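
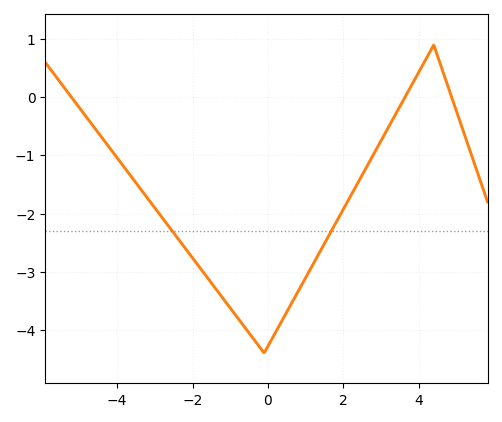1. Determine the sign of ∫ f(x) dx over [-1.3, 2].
negative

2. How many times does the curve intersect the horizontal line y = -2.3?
2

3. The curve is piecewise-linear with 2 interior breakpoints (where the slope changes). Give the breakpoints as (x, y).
(-0.1, -4.4); (4.4, 0.9)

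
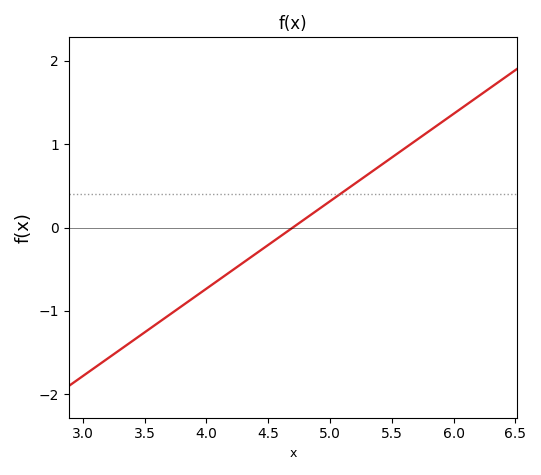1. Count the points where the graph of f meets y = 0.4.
1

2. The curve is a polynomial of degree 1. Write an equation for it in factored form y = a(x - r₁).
y = 1.05(x - 4.7)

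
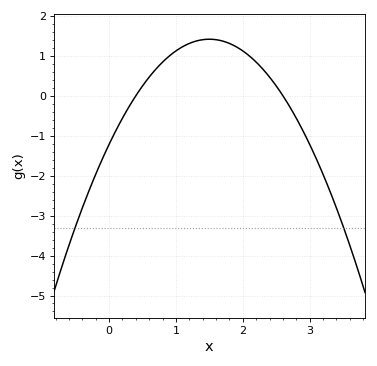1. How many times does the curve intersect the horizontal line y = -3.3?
2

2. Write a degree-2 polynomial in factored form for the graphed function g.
y = -1.17(x - 0.4)(x - 2.6)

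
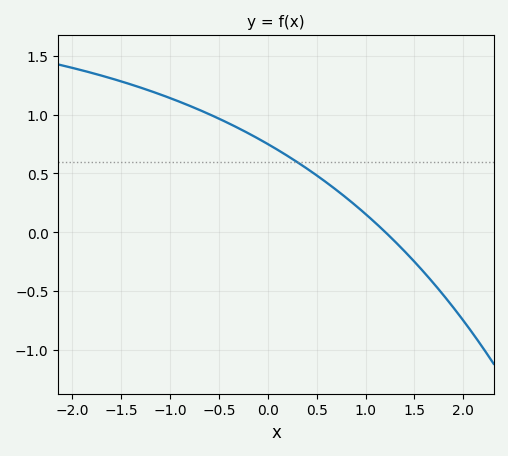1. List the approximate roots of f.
1.2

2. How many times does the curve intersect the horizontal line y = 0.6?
1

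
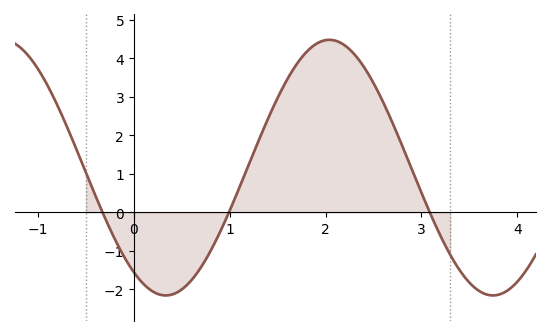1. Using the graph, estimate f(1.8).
4.16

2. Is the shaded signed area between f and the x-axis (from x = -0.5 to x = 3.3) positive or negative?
positive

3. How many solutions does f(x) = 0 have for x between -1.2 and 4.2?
3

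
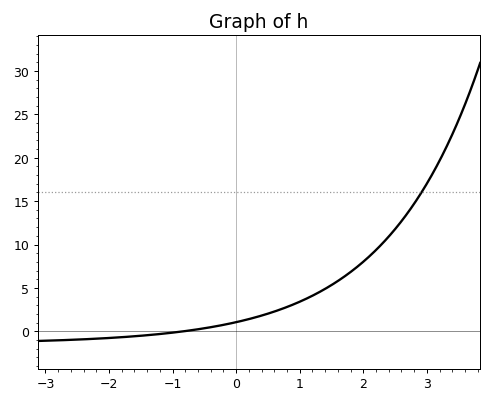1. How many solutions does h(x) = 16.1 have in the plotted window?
1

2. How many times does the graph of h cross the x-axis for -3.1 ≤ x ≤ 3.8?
1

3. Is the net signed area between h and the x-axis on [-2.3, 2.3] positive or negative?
positive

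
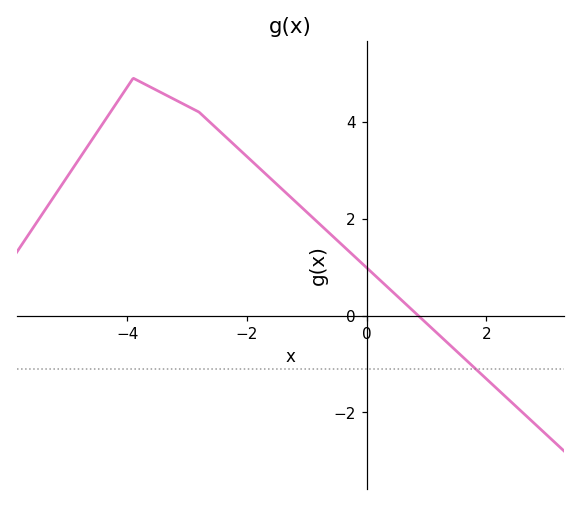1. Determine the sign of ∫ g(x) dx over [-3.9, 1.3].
positive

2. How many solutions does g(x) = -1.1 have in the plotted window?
1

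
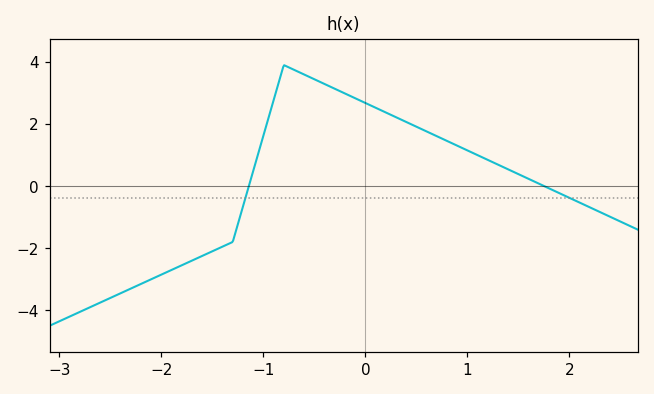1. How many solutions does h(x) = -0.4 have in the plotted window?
2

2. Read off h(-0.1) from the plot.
2.8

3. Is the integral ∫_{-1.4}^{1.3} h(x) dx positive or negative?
positive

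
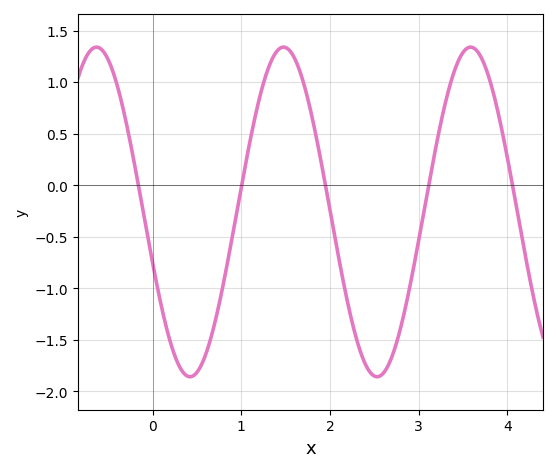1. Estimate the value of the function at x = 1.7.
1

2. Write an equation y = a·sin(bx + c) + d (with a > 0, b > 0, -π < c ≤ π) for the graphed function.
y = 1.6sin(3x - 2.8) - 0.26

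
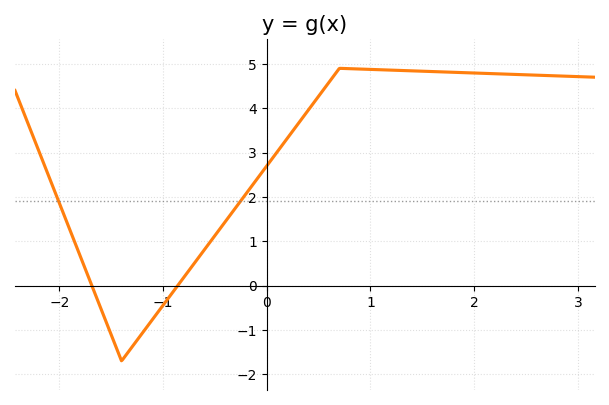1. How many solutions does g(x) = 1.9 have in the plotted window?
2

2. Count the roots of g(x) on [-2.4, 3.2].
2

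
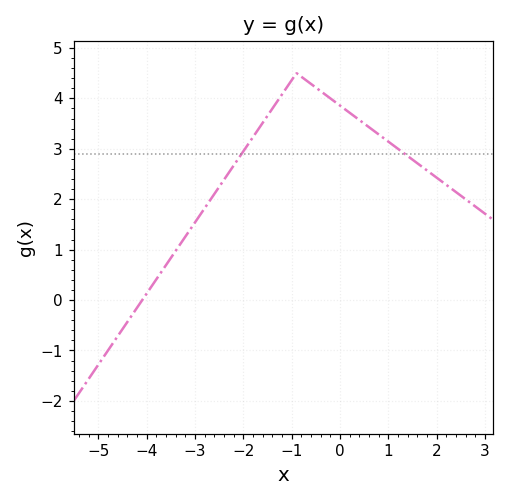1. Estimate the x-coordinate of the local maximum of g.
-0.899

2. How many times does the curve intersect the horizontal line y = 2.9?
2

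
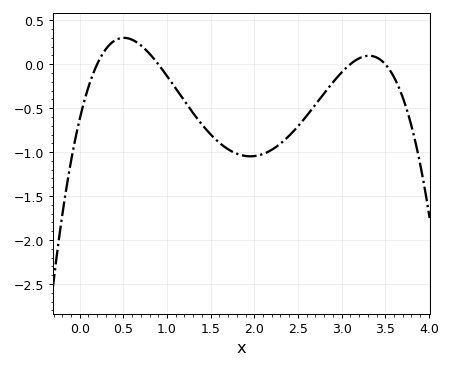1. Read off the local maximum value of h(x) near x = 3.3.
0.1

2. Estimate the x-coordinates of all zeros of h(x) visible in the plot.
0.2, 0.9, 3.1, 3.5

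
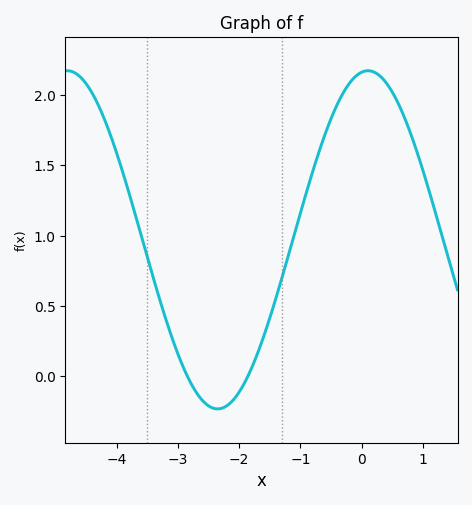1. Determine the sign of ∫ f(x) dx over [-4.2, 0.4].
positive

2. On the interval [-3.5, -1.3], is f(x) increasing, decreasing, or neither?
neither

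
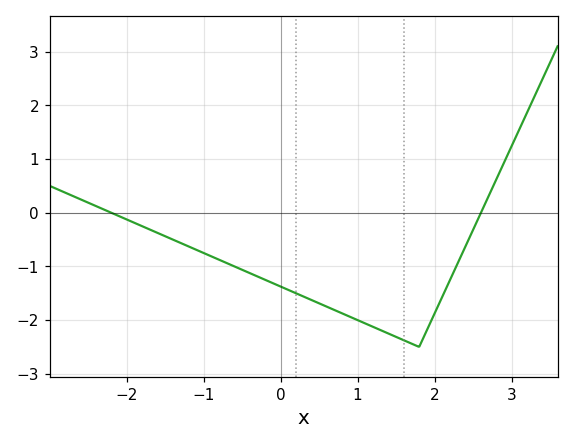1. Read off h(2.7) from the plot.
0.304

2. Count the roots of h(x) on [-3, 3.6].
2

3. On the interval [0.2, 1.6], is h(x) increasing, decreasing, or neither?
decreasing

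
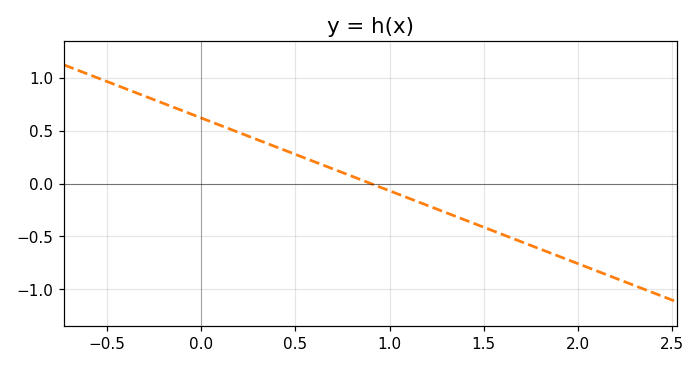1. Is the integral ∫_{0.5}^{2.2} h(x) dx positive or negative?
negative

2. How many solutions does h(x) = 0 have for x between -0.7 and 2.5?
1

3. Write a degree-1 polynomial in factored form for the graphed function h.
y = -0.69(x - 0.9)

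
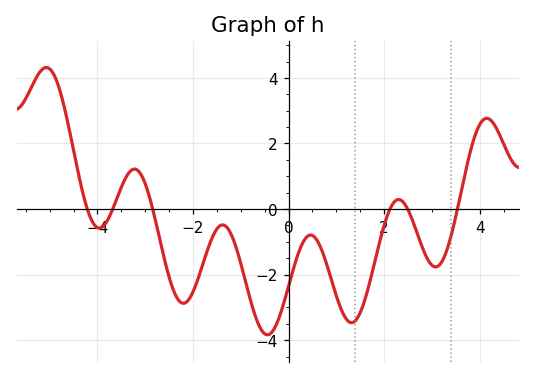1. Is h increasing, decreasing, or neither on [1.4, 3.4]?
neither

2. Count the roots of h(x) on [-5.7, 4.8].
6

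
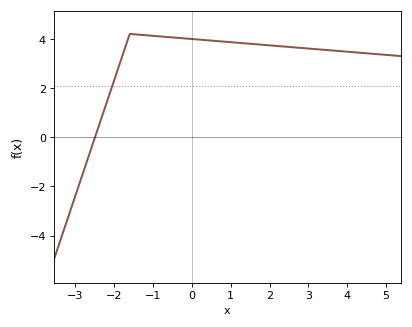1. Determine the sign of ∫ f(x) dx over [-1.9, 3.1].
positive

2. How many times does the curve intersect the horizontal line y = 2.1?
1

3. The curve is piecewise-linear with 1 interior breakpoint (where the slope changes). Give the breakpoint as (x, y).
(-1.6, 4.2)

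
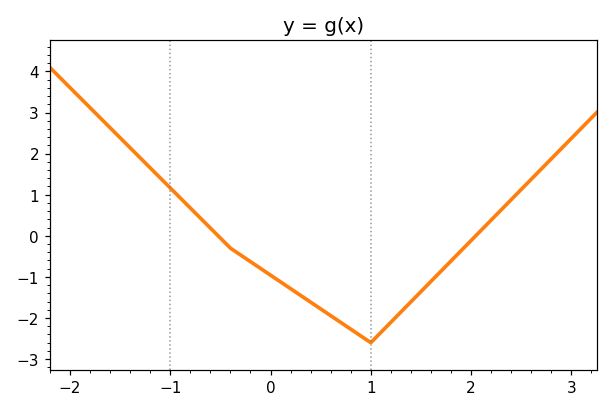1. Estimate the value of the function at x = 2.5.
1.1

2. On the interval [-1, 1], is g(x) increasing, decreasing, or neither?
decreasing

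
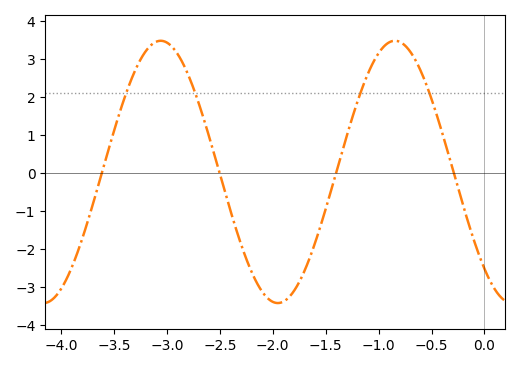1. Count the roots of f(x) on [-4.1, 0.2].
4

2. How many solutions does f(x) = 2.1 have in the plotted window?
4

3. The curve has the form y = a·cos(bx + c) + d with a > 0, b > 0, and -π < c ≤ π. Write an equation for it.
y = 3.45cos(2.84x + 2.4) + 0.03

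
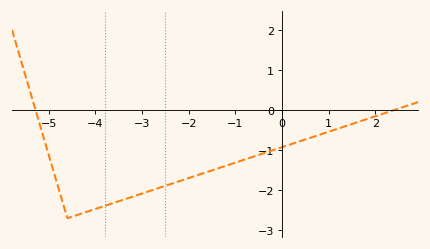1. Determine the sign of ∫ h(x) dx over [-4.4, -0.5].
negative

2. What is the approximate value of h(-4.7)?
-2.3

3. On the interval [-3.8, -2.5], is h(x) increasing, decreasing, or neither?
increasing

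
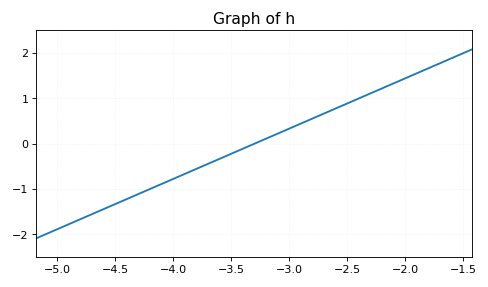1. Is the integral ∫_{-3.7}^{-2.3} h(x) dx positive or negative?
positive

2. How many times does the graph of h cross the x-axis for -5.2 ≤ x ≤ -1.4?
1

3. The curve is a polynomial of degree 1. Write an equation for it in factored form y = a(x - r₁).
y = 1.11(x + 3.3)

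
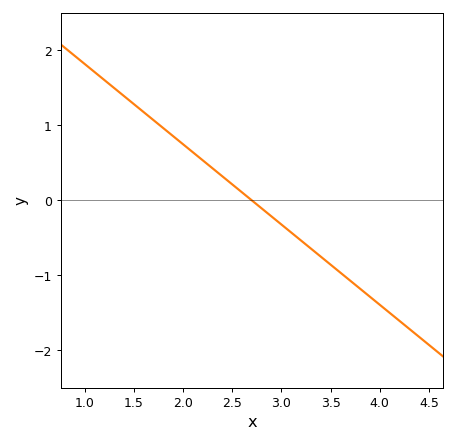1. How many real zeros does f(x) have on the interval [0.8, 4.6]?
1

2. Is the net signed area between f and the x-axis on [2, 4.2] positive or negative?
negative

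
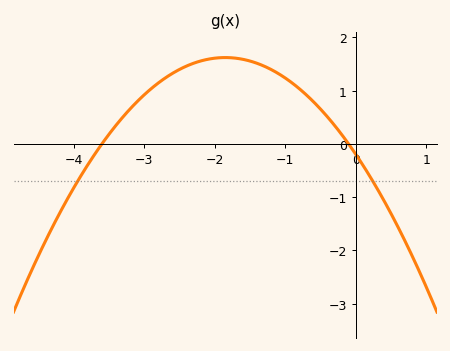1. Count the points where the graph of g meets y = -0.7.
2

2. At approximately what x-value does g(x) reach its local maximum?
-1.85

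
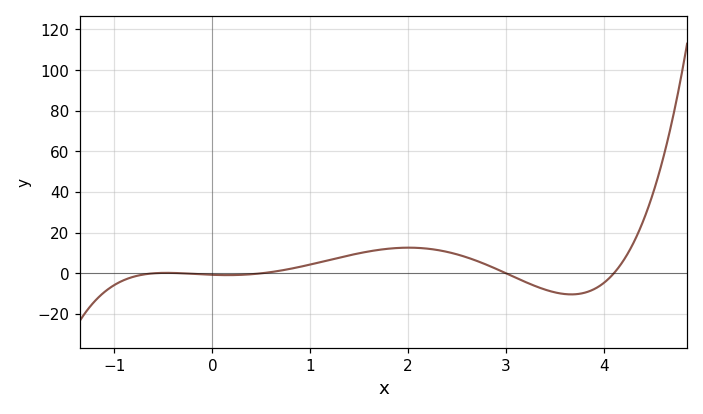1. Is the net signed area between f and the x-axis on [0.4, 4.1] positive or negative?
positive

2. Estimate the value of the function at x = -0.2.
0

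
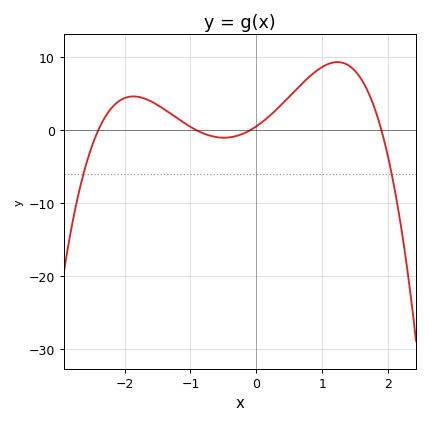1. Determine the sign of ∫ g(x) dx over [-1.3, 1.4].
positive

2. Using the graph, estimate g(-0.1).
0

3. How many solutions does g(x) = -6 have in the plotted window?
2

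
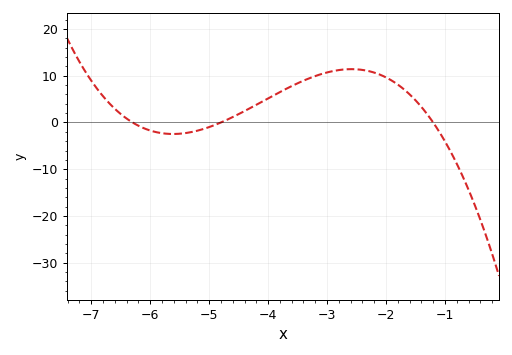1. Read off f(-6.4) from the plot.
1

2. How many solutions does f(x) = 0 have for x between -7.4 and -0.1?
3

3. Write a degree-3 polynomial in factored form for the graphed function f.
y = -1(x + 6.3)(x + 4.8)(x + 1.2)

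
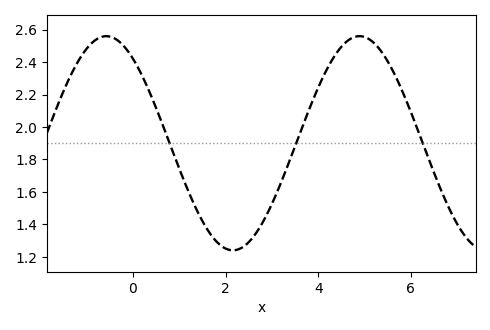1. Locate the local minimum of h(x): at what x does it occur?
2.2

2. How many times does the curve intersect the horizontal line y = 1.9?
3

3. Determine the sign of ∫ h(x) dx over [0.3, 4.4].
positive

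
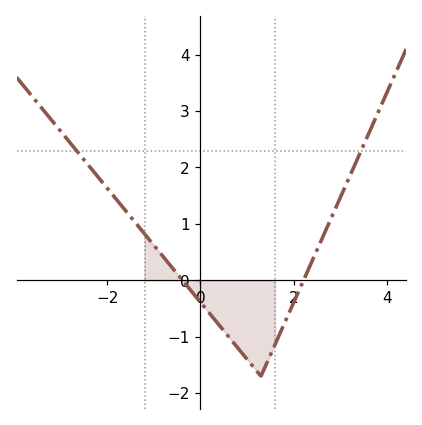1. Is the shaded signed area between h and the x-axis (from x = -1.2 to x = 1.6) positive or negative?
negative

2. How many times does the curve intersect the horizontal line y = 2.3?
2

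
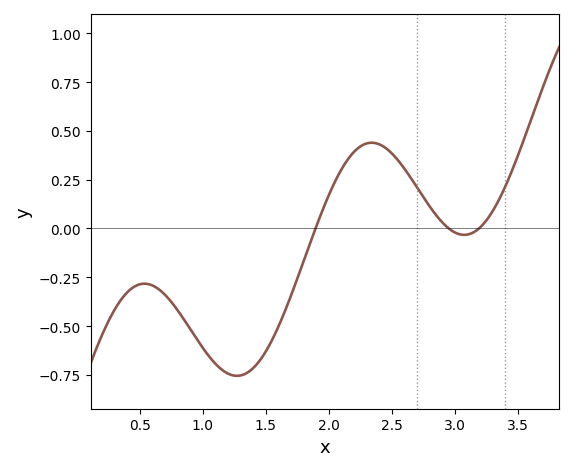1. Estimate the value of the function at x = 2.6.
0.3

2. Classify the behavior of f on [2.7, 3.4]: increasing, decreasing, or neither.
neither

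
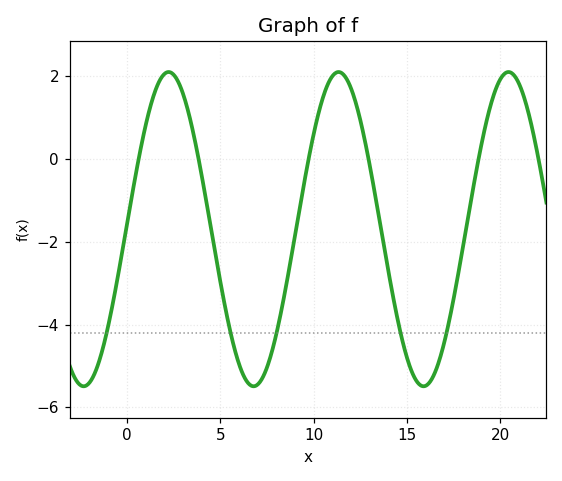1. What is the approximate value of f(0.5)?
-0.4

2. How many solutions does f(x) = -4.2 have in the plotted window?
5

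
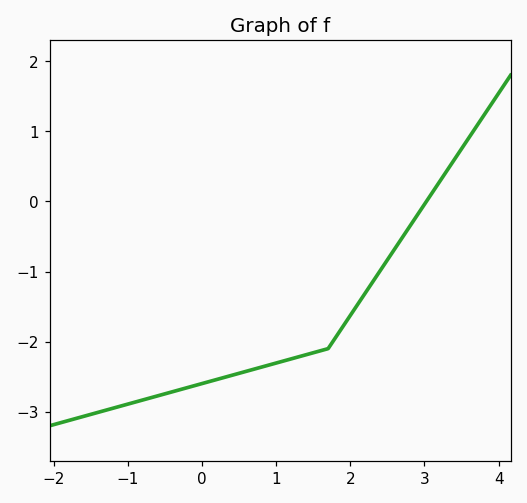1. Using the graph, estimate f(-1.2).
-2.95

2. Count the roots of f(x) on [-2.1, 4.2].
1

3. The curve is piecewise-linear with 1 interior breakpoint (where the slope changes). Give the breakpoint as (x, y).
(1.7, -2.1)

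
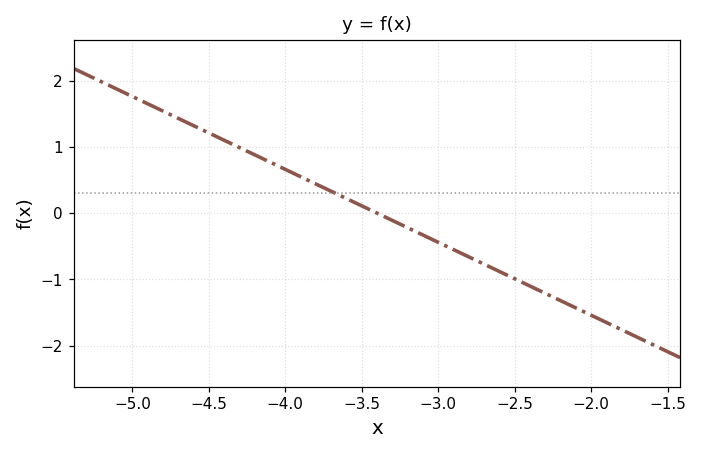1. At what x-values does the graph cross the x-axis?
-3.4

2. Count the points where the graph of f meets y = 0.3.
1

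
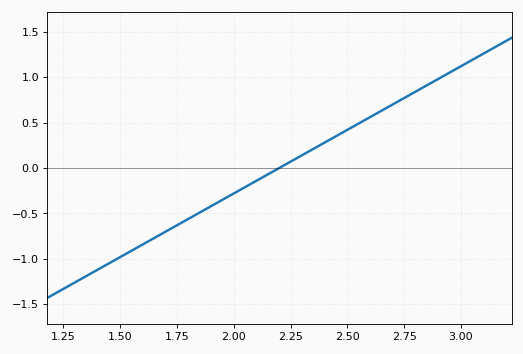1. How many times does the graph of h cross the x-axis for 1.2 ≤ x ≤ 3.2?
1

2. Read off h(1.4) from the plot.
-1.12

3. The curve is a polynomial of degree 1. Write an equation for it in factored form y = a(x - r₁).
y = 1.4(x - 2.2)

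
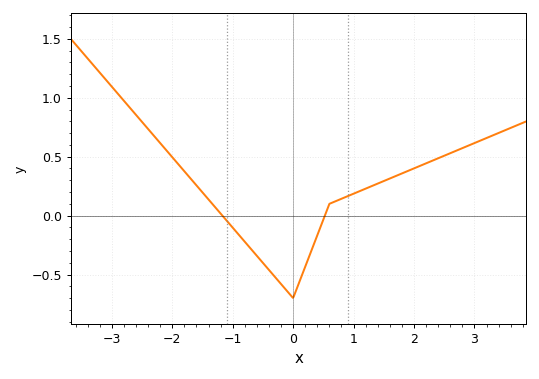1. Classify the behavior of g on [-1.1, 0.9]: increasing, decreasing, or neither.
neither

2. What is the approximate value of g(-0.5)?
-0.4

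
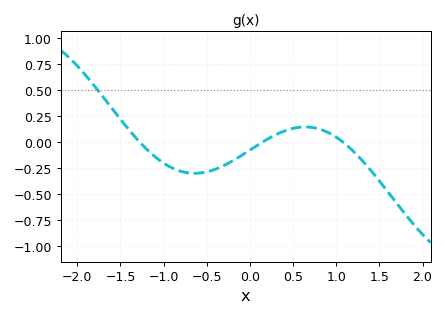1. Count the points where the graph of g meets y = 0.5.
1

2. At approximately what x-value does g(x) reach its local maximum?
0.6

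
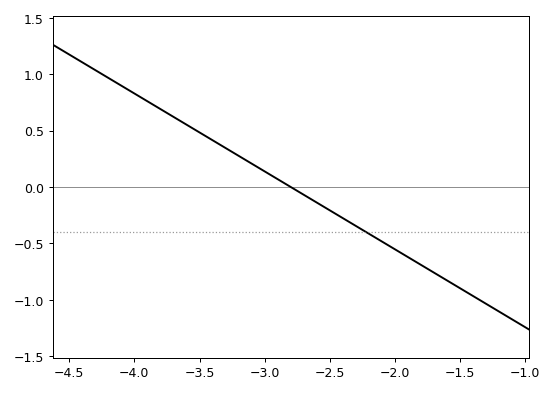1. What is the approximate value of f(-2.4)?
-0.276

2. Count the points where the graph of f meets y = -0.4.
1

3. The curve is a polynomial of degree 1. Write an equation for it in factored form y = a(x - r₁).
y = -0.69(x + 2.8)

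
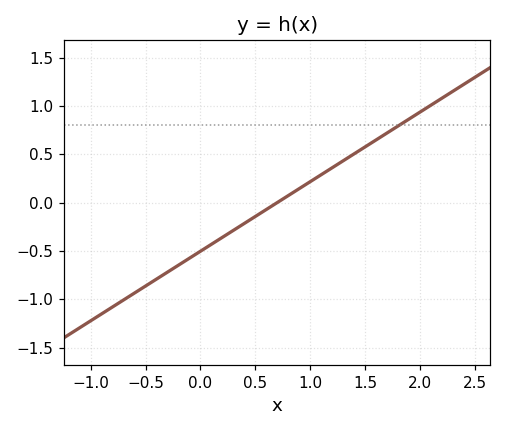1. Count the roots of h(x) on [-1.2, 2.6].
1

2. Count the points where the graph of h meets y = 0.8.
1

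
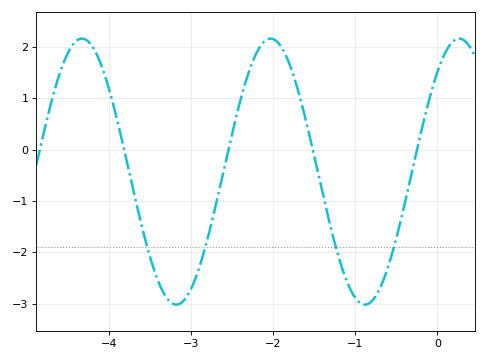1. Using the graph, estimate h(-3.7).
-0.854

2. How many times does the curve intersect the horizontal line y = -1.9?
4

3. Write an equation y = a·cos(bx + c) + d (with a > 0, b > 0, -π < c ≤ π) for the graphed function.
y = 2.59cos(2.73x - 0.73) - 0.43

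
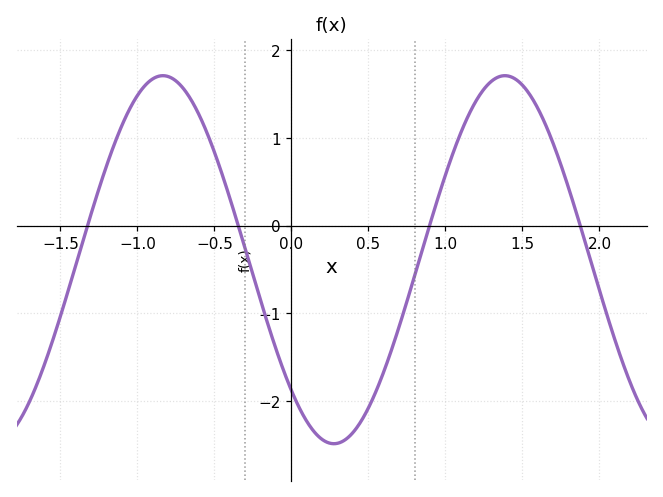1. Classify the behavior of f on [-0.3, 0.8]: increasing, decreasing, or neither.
neither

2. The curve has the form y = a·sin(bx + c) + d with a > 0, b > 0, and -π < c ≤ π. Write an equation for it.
y = 2.1sin(2.8x - 2.4) - 0.39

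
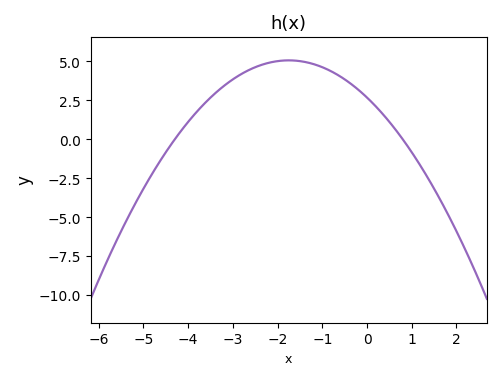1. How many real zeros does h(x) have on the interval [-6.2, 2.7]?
2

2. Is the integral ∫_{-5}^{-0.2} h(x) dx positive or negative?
positive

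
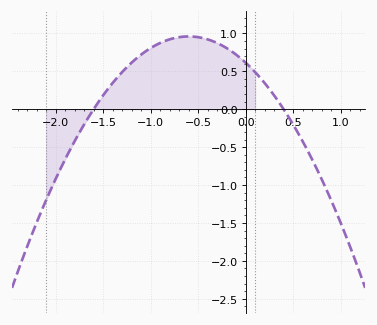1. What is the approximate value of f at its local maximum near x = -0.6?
0.95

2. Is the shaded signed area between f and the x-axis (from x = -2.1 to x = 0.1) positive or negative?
positive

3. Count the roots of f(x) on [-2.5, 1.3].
2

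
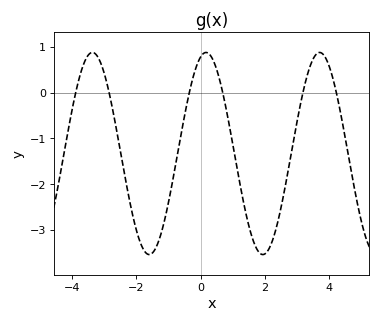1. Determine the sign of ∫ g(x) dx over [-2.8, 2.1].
negative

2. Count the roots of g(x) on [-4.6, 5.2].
6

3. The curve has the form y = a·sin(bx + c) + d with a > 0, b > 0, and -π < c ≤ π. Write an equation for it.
y = 2.21sin(1.8x + 1.3) - 1.33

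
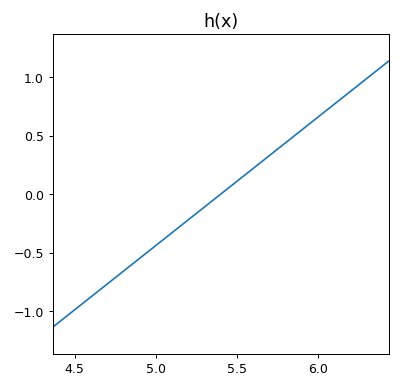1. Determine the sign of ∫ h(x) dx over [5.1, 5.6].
negative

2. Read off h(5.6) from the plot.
0.2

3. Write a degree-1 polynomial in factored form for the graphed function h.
y = 1.1(x - 5.4)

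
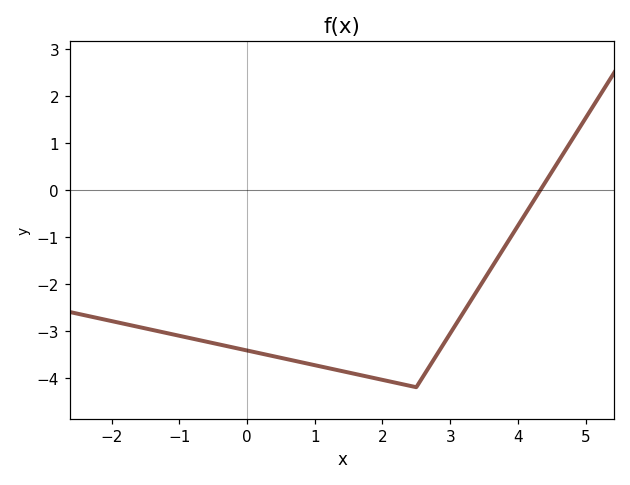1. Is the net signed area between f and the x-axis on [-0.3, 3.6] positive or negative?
negative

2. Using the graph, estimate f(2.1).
-4.07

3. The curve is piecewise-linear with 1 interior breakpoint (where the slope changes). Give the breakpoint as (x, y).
(2.5, -4.2)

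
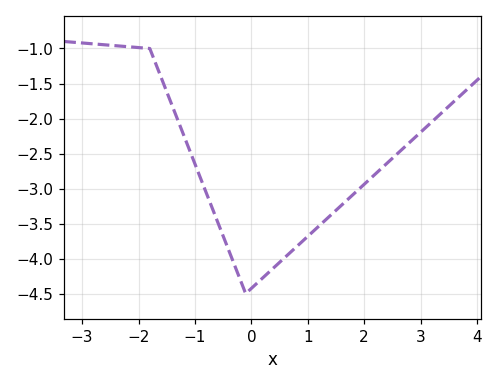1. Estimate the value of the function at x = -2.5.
-0.954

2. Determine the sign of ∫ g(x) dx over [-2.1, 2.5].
negative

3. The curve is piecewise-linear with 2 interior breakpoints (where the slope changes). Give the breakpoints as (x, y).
(-1.8, -1); (-0.1, -4.5)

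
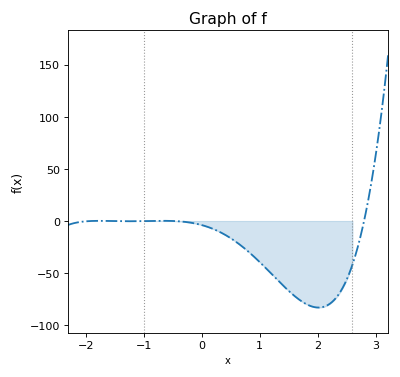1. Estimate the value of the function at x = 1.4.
-60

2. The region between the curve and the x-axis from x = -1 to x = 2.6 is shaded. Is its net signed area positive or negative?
negative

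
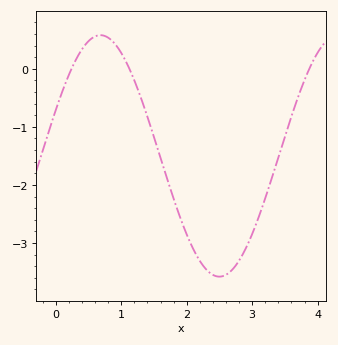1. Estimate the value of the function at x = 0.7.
0.6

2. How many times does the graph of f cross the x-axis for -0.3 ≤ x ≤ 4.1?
3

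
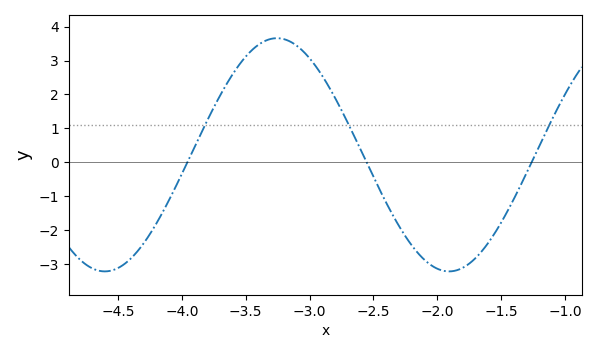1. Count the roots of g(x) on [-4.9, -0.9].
3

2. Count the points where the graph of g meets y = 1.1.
3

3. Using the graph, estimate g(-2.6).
0.371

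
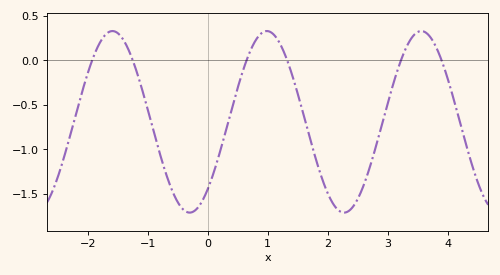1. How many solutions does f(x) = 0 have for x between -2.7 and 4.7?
6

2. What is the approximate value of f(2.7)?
-1.2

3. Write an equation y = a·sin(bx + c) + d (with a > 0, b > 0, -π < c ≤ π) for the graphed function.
y = 1.02sin(2.4x - 0.83) - 0.69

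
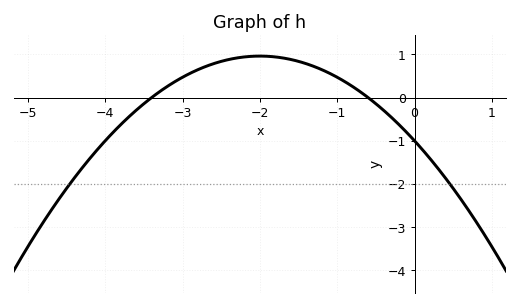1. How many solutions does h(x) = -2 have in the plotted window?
2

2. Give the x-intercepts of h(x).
-3.4, -0.6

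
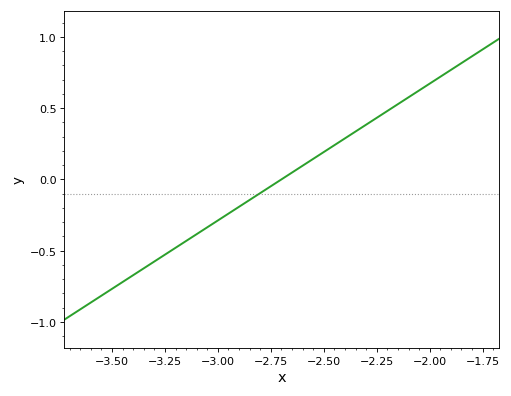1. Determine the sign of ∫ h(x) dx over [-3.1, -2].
positive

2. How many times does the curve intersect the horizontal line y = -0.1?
1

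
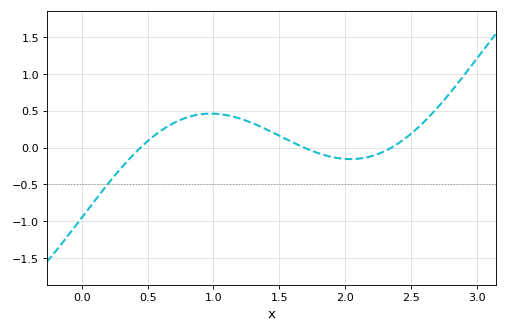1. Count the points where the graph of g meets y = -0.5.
1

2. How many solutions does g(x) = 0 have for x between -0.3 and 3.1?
3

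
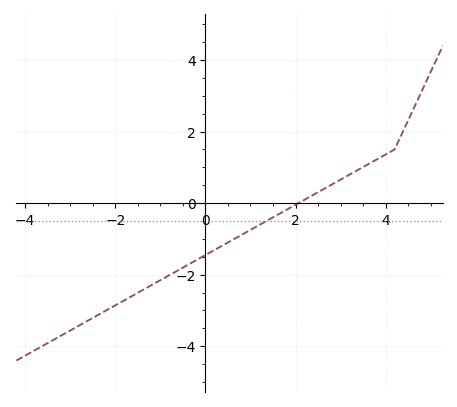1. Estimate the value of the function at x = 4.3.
1.8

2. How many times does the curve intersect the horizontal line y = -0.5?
1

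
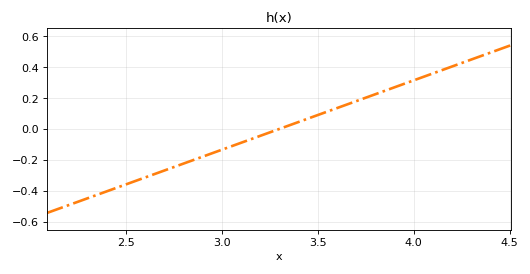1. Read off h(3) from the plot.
-0.135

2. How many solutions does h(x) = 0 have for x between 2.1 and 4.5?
1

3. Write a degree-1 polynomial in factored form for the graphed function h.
y = 0.45(x - 3.3)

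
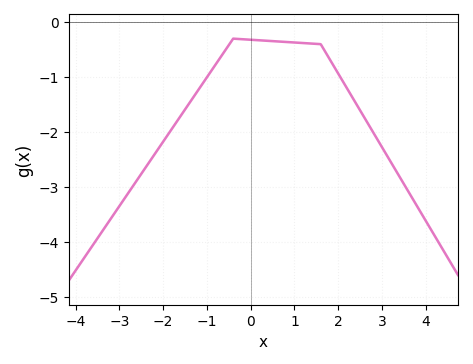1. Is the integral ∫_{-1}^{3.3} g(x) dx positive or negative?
negative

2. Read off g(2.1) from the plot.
-1.1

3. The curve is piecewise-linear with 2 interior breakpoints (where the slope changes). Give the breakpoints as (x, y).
(-0.4, -0.3); (1.6, -0.4)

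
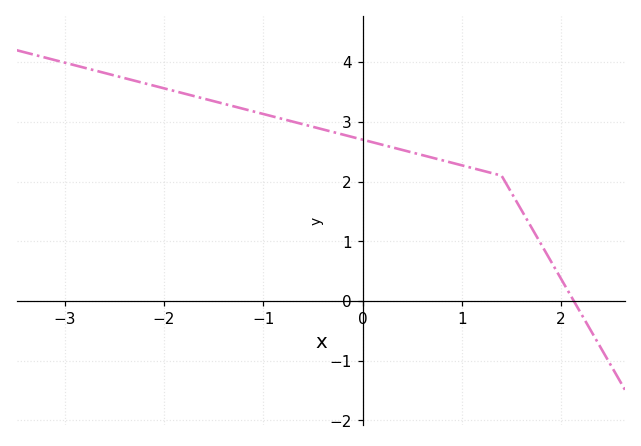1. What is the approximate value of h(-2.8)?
3.91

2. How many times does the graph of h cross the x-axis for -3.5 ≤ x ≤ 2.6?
1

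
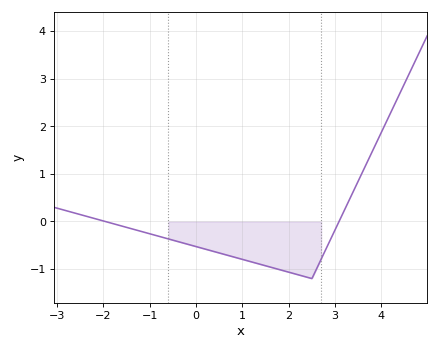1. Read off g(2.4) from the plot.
-1.2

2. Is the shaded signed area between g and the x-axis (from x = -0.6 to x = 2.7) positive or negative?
negative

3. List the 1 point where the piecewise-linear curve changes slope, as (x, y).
(2.5, -1.2)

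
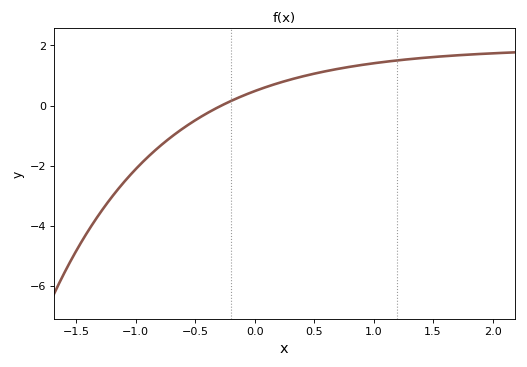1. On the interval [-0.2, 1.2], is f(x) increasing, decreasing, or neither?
increasing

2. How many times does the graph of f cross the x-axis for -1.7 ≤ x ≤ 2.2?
1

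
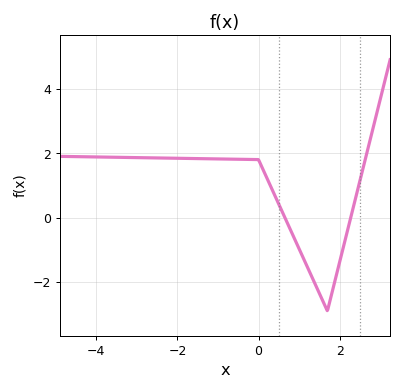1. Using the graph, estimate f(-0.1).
1.8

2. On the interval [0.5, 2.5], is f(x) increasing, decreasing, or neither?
neither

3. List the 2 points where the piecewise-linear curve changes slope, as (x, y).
(0, 1.8); (1.7, -2.9)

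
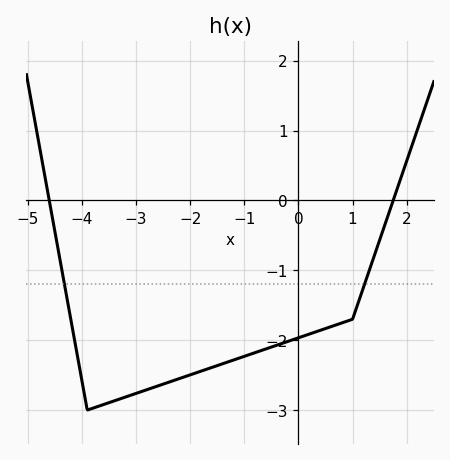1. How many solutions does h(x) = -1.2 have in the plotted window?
2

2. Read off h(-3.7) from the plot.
-2.9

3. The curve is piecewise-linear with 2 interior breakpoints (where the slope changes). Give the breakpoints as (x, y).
(-3.9, -3); (1, -1.7)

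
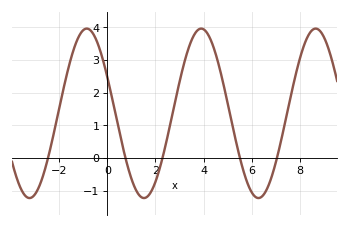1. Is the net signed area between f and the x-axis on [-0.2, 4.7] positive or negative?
positive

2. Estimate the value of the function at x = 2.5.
0.7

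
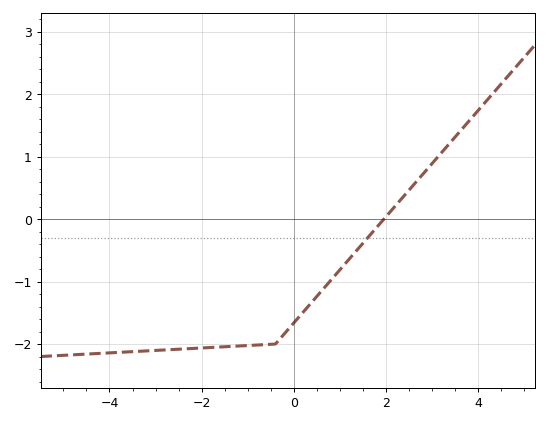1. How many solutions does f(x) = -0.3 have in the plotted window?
1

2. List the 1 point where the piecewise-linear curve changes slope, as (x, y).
(-0.4, -2)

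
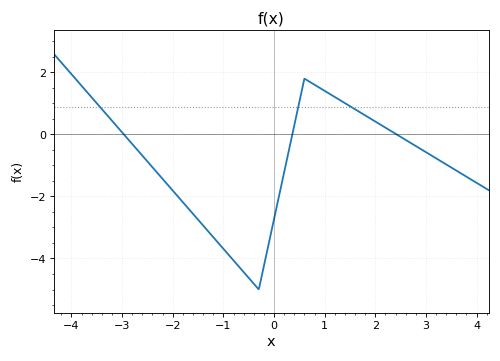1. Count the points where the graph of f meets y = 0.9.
3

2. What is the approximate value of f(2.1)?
0.318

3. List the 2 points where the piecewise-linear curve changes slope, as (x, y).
(-0.3, -5); (0.6, 1.8)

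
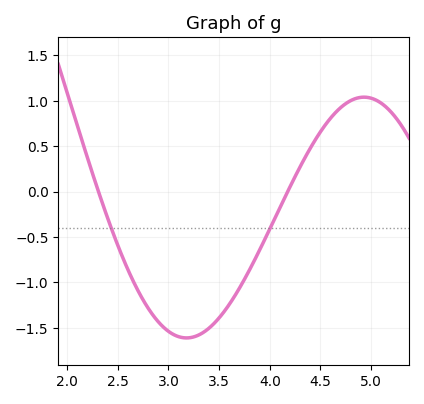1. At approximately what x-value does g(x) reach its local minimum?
3.18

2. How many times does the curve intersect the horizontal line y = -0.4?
2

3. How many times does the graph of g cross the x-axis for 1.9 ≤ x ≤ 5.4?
2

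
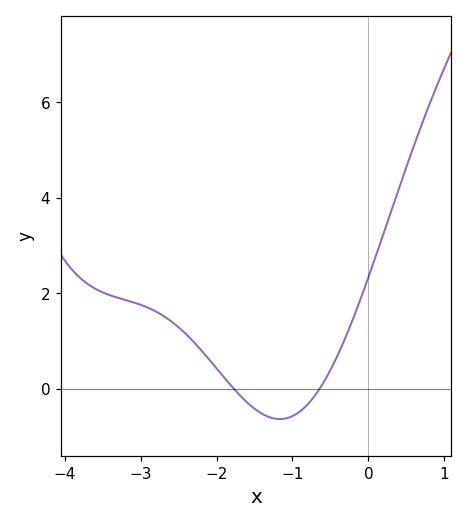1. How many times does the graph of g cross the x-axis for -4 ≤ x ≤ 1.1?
2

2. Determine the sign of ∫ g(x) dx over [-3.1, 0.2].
positive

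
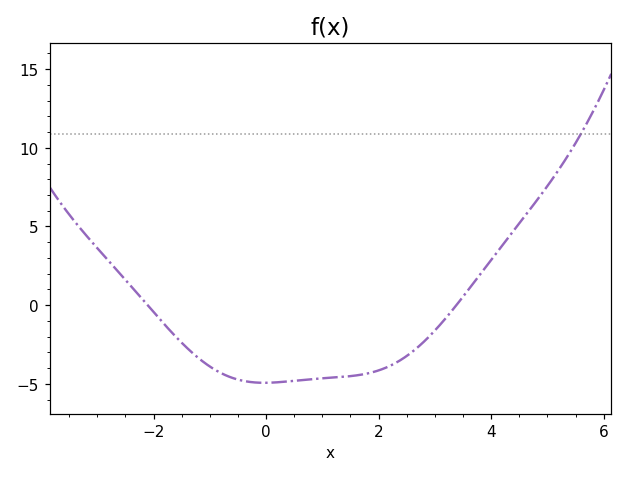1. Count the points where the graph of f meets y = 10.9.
1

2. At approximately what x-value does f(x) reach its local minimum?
-0.035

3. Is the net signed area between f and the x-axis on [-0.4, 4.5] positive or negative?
negative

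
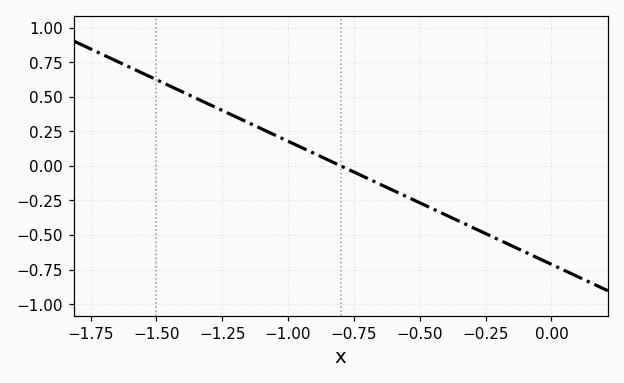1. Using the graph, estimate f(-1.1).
0.25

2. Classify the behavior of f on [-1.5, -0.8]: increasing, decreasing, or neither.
decreasing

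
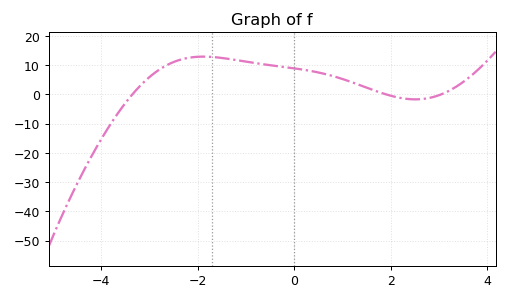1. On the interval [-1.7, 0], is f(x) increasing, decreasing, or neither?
decreasing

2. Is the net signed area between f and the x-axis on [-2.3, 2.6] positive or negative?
positive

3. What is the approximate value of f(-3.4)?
-1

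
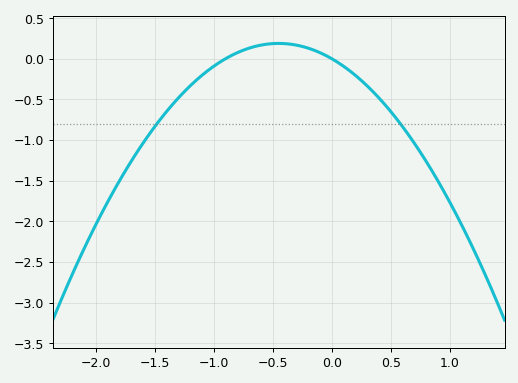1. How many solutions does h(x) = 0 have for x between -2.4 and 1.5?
2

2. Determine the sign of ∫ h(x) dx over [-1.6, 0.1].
negative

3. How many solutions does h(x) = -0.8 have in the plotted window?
2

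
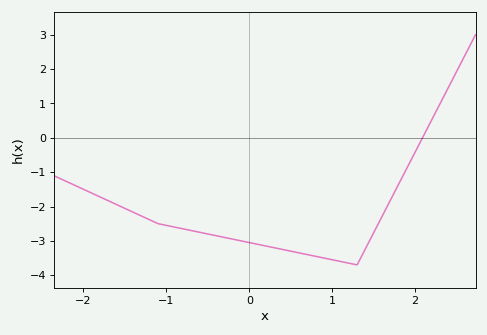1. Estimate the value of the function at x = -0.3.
-2.9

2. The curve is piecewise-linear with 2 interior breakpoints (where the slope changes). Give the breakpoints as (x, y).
(-1.1, -2.5); (1.3, -3.7)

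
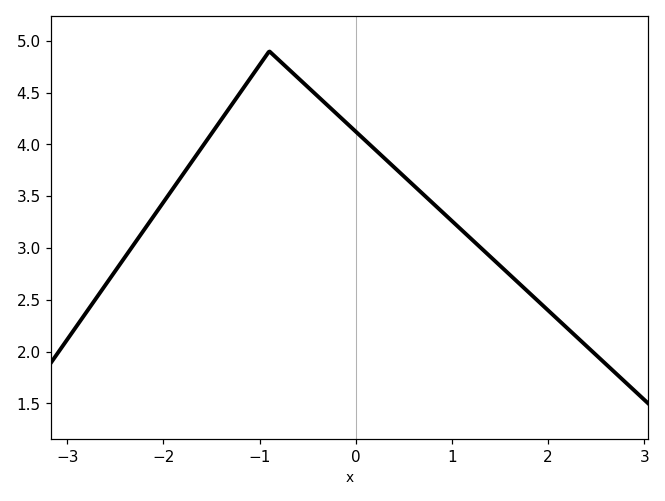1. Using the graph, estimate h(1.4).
2.9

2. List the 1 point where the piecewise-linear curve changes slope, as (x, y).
(-0.9, 4.9)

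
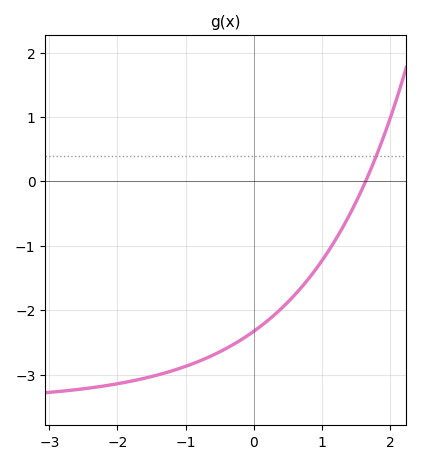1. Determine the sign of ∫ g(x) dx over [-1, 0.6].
negative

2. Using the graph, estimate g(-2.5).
-3.22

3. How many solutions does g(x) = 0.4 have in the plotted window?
1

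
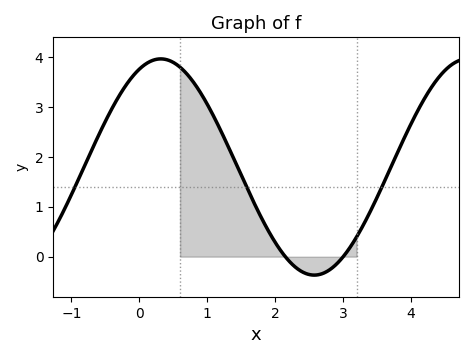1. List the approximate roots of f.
2.2, 3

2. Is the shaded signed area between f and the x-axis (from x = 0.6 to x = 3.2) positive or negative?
positive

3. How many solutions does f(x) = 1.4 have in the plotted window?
3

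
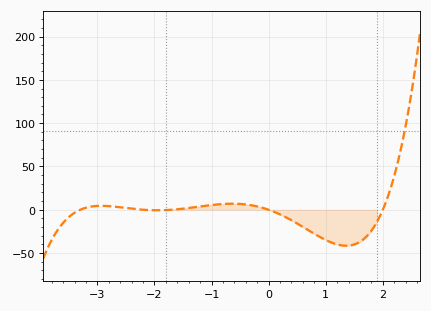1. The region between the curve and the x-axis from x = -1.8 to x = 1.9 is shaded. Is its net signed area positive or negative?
negative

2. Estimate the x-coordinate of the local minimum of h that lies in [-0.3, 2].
1.4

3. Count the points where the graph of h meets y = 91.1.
1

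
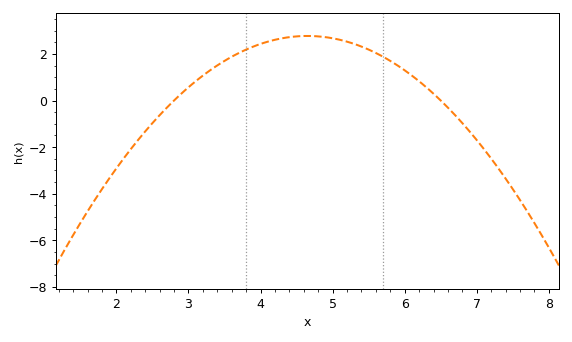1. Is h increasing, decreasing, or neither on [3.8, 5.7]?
neither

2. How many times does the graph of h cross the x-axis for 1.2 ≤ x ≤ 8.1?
2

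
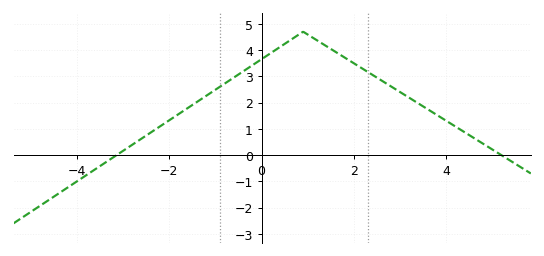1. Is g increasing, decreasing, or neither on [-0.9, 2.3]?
neither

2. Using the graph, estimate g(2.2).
3.3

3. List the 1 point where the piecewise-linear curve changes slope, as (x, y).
(0.9, 4.7)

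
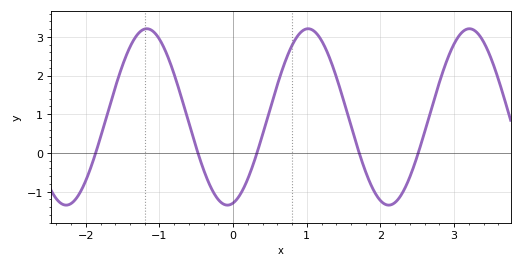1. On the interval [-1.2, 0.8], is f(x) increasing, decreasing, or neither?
neither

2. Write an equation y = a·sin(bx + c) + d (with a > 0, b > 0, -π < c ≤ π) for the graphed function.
y = 2.28sin(2.9x - 1.4) + 0.93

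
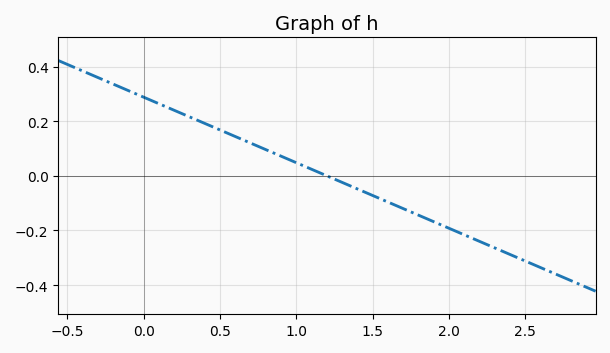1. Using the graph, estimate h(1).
0.048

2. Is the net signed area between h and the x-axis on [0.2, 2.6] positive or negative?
negative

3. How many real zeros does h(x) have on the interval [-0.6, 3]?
1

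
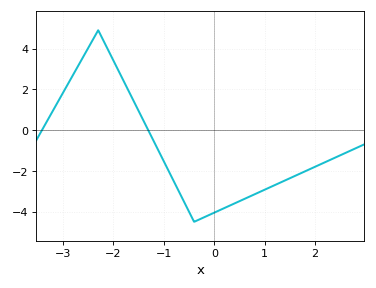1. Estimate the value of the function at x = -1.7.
1.93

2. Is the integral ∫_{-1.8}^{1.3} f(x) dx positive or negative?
negative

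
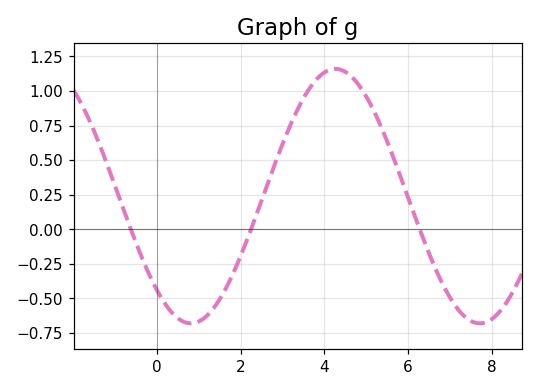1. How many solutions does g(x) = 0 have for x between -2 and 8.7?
3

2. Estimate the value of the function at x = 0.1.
-0.5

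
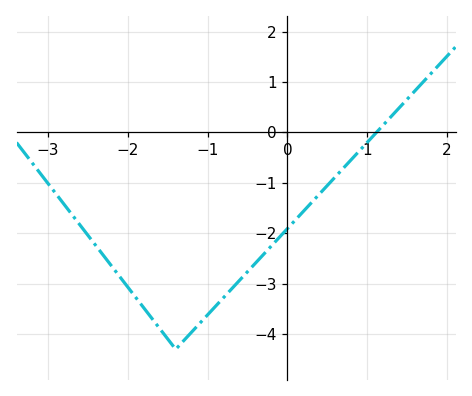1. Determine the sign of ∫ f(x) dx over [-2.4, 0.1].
negative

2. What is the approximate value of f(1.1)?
-0.027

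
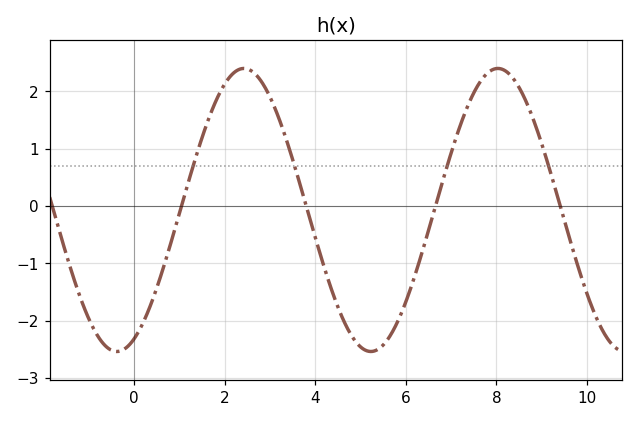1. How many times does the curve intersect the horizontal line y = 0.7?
4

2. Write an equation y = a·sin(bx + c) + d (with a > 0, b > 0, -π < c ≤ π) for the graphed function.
y = 2.47sin(1.12x - 1.14) - 0.07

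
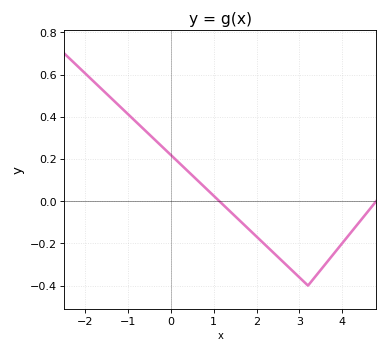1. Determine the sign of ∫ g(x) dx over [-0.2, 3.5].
negative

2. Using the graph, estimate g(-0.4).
0.297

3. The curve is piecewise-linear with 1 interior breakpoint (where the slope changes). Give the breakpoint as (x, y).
(3.2, -0.4)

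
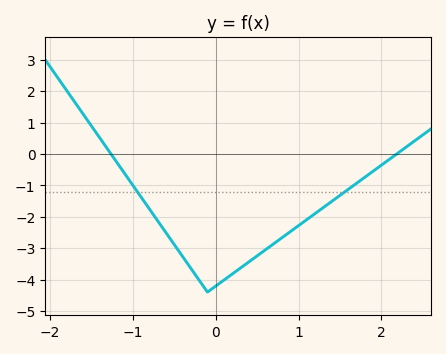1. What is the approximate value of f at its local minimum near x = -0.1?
-4.4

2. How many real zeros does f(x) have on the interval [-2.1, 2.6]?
2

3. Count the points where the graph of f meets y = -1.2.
2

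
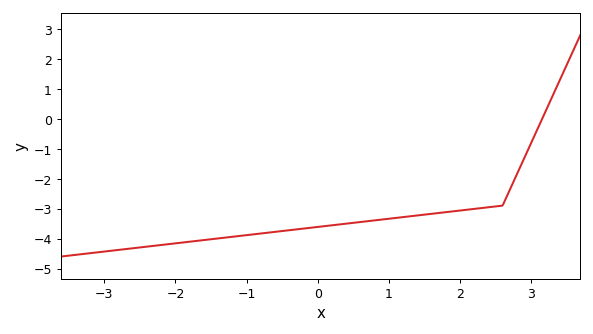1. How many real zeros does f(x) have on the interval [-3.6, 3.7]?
1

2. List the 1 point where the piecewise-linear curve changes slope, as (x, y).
(2.6, -2.9)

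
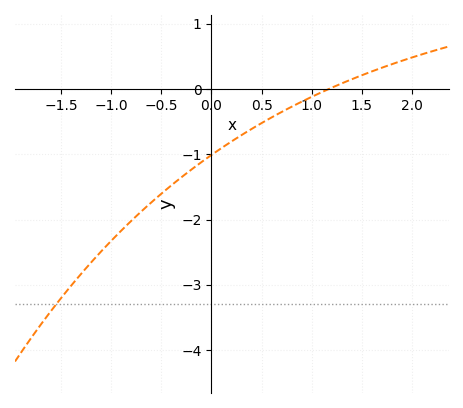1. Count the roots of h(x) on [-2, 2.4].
1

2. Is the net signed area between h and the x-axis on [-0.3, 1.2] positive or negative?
negative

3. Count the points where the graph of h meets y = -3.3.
1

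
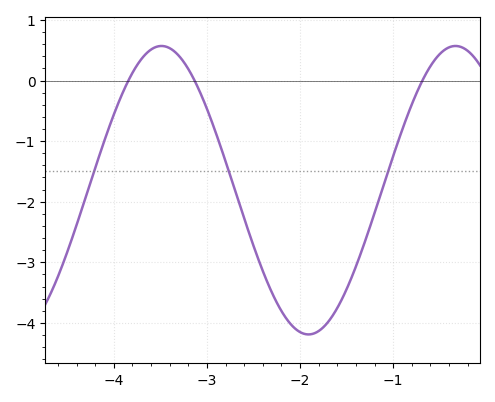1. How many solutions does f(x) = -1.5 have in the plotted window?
3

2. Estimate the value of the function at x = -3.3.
0.404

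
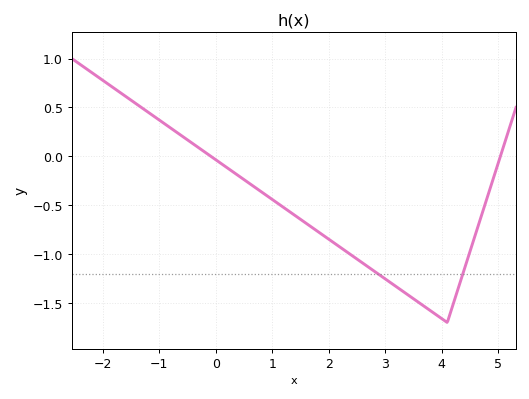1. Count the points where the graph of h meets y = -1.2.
2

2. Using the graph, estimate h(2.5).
-1.05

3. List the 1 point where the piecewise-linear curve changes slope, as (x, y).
(4.1, -1.7)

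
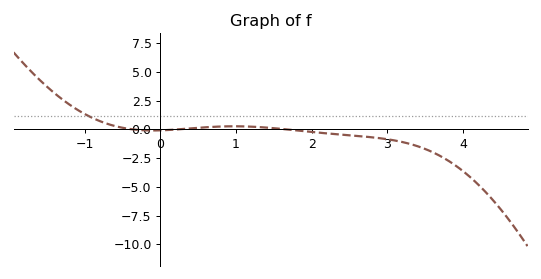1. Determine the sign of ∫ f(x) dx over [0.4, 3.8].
negative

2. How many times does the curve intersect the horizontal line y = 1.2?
1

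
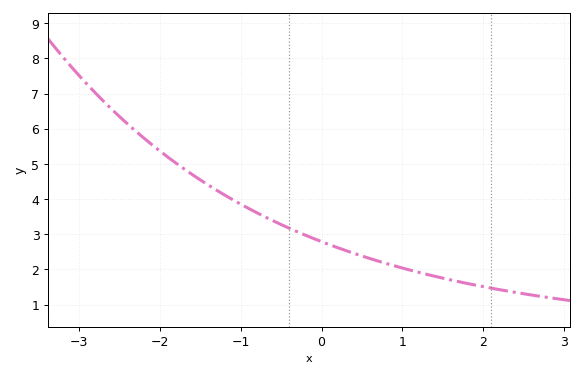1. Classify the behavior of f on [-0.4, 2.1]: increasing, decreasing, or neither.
decreasing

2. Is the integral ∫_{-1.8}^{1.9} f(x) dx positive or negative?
positive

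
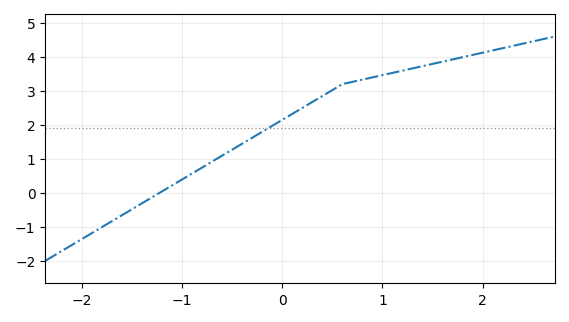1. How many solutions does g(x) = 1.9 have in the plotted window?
1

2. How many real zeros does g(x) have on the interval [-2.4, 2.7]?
1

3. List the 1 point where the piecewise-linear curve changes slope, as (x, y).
(0.6, 3.2)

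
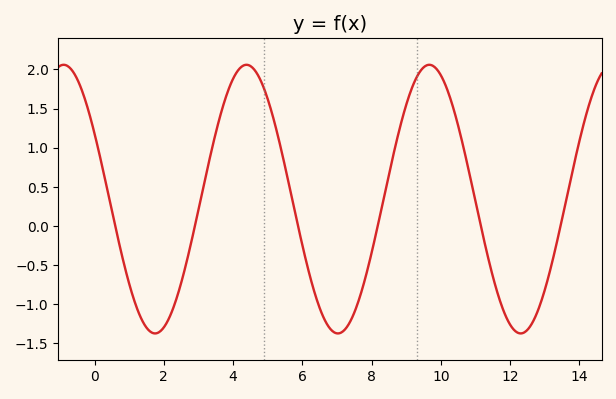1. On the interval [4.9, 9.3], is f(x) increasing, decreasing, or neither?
neither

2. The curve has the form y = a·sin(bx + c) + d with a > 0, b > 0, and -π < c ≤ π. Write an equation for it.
y = 1.72sin(1.2x + 2.6) + 0.34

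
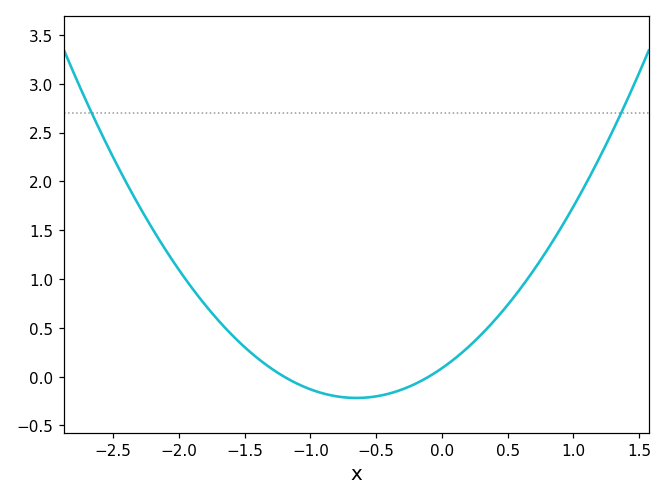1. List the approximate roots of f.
-1.2, -0.1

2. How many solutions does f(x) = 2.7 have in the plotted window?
2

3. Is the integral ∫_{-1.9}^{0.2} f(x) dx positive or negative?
positive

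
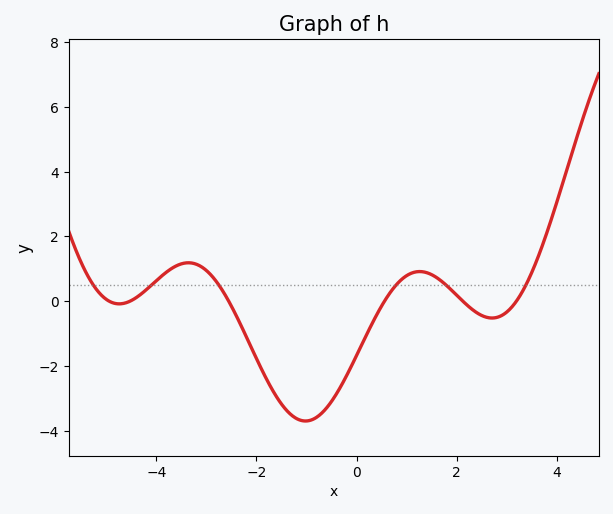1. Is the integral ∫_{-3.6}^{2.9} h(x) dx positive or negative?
negative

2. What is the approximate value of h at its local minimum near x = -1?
-3.7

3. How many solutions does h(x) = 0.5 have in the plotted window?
6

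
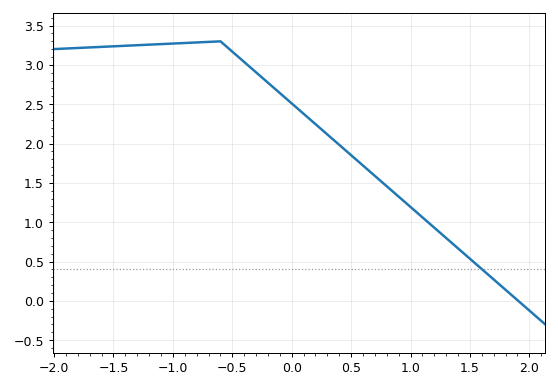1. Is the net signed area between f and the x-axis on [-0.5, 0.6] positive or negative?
positive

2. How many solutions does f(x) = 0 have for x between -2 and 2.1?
1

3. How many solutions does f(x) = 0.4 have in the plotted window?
1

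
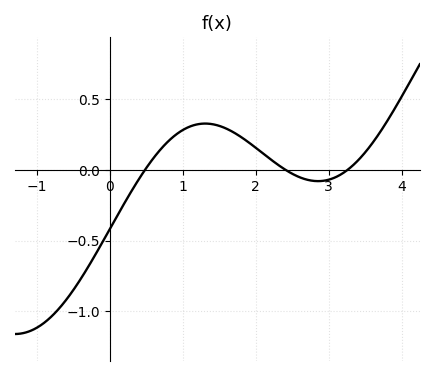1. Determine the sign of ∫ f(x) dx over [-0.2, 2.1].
positive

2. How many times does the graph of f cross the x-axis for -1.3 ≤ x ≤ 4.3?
3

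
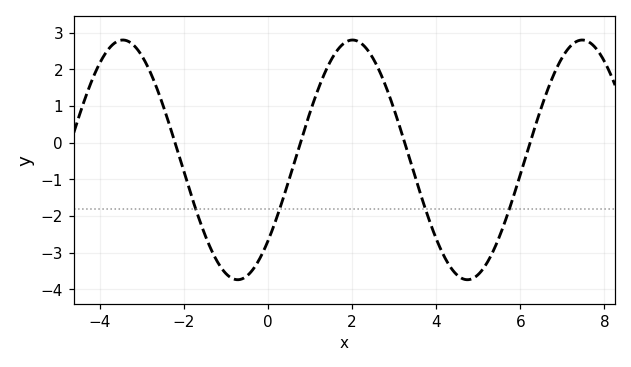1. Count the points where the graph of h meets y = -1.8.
4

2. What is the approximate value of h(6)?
-0.9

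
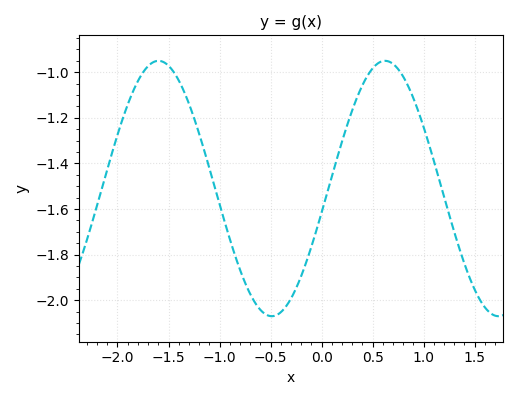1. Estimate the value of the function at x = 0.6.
-0.96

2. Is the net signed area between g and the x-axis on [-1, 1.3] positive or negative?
negative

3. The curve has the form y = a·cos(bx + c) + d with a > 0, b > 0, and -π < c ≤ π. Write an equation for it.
y = 0.56cos(2.8x - 1.8) - 1.51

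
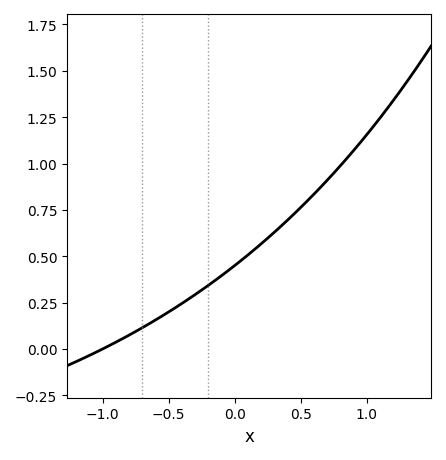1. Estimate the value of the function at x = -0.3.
0.3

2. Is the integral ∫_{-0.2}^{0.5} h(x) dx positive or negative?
positive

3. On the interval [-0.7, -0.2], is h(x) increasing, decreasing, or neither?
increasing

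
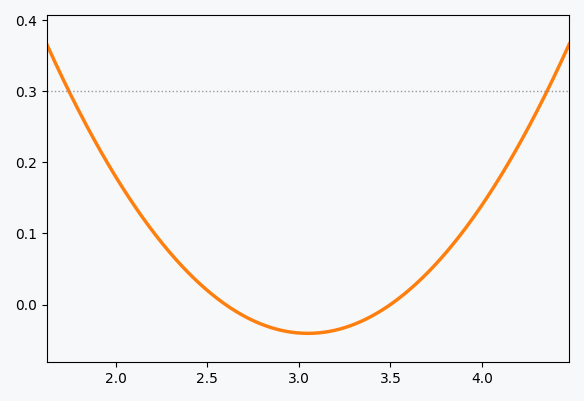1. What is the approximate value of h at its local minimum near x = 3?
-0.04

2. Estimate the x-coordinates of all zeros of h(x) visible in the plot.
2.6, 3.5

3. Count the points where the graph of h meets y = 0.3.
2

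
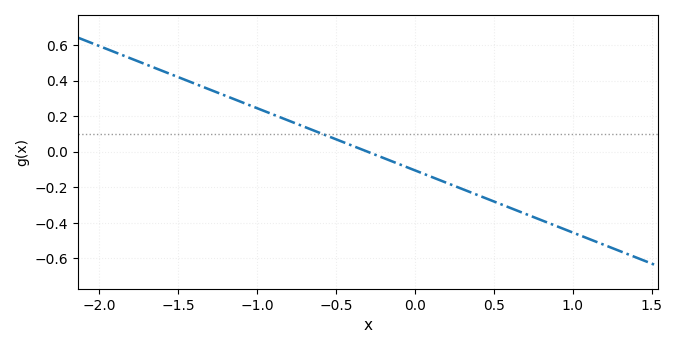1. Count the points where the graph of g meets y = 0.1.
1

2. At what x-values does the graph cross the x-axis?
-0.3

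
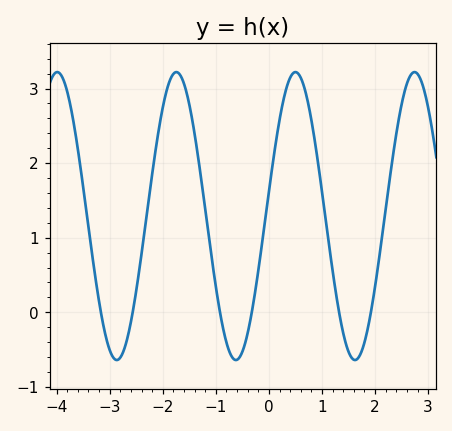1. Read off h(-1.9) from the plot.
3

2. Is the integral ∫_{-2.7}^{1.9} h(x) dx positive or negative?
positive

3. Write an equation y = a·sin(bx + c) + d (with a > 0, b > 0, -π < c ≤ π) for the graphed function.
y = 1.93sin(2.8x + 0.17) + 1.29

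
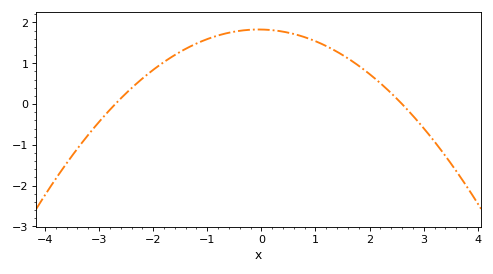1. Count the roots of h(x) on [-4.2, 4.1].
2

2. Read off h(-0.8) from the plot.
1.68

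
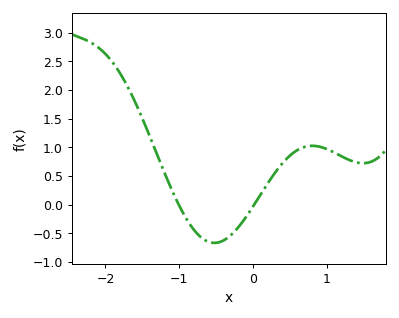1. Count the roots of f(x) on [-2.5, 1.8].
2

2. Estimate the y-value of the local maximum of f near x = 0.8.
1.03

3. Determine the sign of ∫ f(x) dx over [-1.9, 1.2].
positive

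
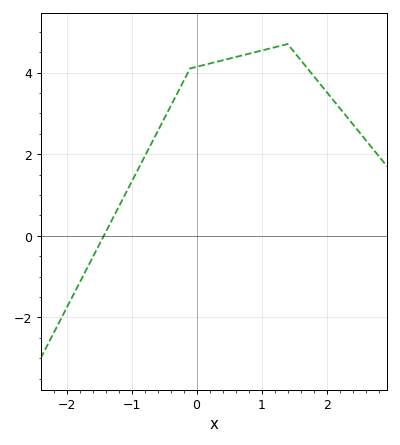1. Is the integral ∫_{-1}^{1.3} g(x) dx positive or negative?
positive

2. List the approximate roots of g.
-1.43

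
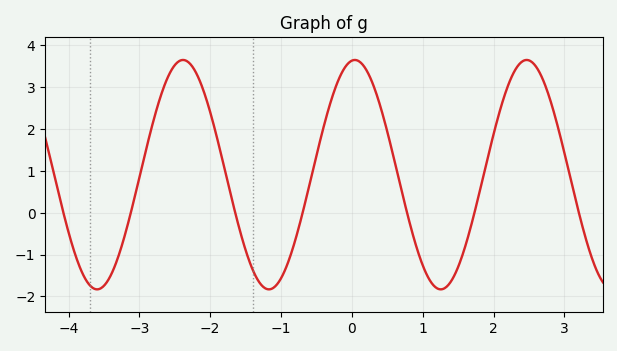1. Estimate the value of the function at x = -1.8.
1.07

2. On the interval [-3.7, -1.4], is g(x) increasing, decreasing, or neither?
neither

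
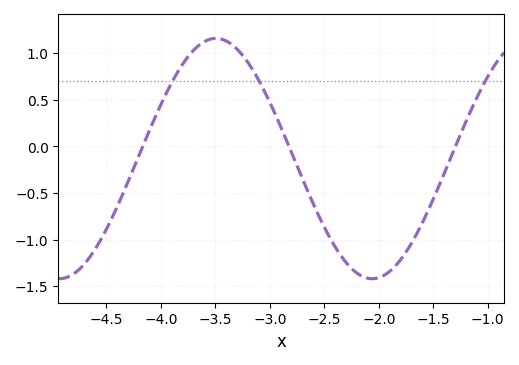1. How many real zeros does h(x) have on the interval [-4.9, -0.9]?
3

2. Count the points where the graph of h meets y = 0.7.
3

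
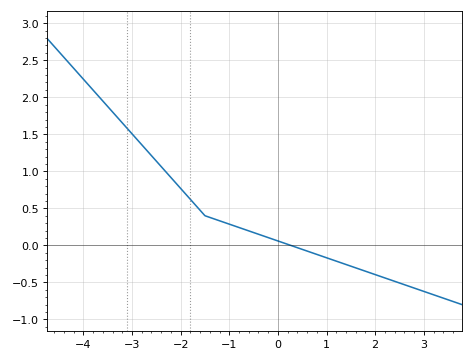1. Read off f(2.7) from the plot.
-0.55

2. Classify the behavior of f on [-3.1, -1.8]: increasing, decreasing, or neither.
decreasing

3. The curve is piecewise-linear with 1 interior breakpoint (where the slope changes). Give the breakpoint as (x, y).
(-1.5, 0.4)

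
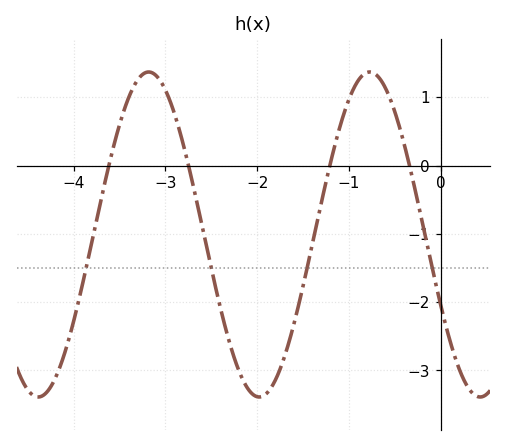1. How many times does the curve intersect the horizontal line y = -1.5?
4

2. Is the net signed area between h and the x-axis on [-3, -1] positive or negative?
negative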